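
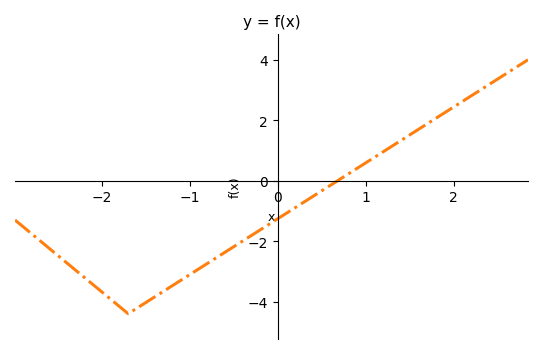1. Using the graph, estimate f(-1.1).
-3.2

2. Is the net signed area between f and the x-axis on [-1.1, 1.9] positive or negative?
negative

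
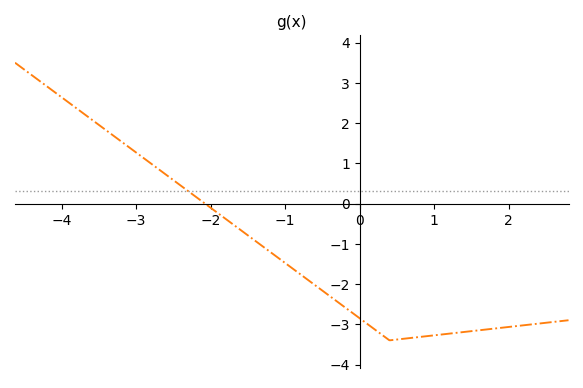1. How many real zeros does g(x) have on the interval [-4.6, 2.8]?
1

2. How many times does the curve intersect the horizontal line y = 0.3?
1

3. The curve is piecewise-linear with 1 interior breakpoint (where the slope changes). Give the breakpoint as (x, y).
(0.4, -3.4)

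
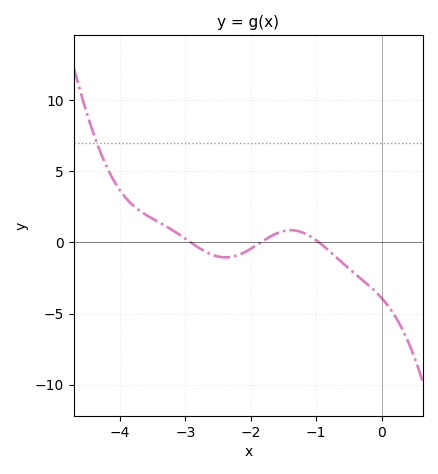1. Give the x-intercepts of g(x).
-2.92, -1.85, -0.957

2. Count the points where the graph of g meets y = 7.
1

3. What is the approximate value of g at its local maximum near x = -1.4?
0.851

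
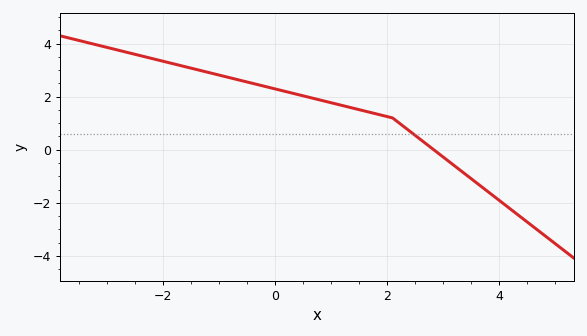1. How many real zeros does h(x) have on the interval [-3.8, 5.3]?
1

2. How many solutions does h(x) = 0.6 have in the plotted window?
1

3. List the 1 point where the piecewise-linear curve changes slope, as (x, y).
(2.1, 1.2)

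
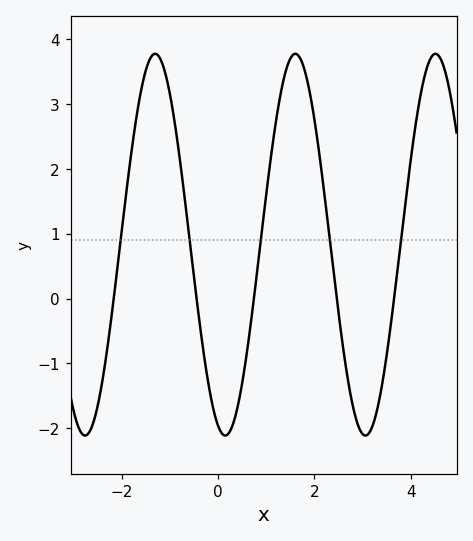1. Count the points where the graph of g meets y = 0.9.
5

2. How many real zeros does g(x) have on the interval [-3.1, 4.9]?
5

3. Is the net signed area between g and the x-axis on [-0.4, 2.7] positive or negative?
positive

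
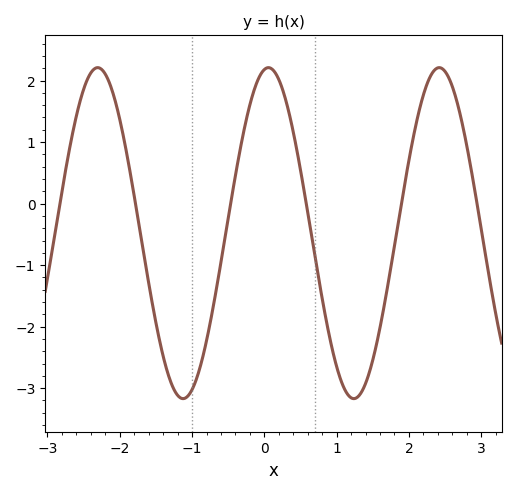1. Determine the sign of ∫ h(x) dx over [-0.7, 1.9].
negative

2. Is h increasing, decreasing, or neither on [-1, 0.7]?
neither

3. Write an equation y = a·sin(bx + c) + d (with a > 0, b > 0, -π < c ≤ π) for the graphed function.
y = 2.69sin(2.66x + 1.42) - 0.48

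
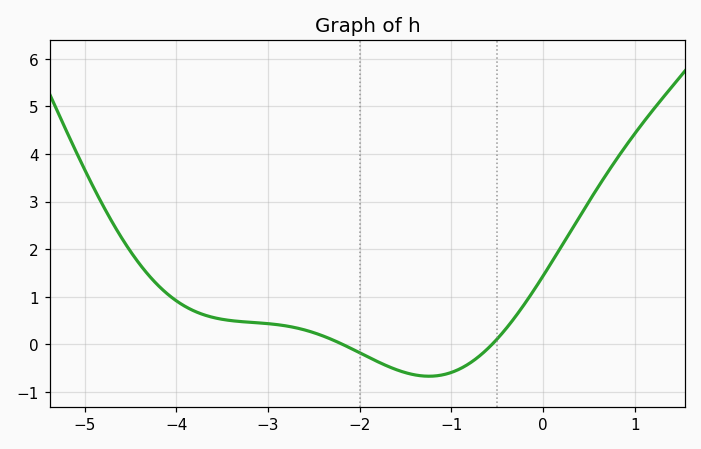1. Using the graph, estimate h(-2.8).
0.4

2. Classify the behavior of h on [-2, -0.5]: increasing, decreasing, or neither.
neither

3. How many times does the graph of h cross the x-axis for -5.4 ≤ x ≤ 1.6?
2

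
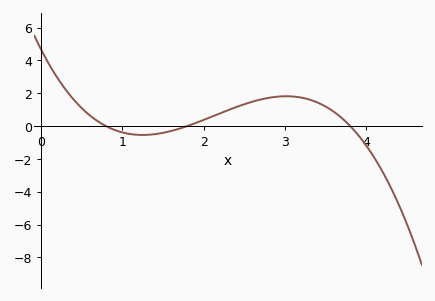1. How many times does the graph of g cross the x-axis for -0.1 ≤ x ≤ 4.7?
3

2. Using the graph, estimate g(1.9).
0.2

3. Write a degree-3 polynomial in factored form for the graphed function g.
y = -0.86(x - 0.8)(x - 1.8)(x - 3.8)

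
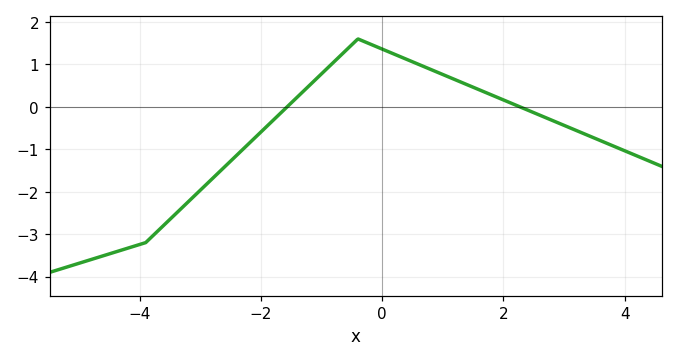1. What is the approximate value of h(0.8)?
0.881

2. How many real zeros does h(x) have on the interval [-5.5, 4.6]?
2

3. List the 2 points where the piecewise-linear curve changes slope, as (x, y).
(-3.9, -3.2); (-0.4, 1.6)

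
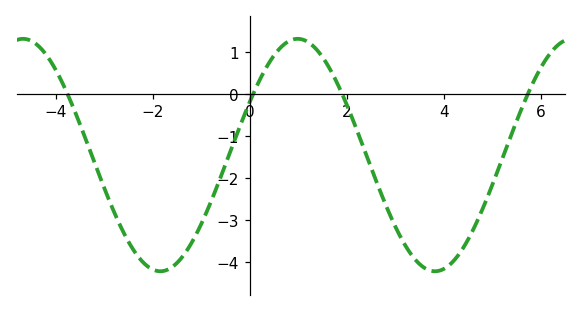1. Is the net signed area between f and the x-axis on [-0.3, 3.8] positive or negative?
negative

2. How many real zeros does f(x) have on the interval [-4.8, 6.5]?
4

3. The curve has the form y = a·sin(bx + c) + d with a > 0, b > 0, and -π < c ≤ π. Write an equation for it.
y = 2.77sin(1.11x + 0.472) - 1.46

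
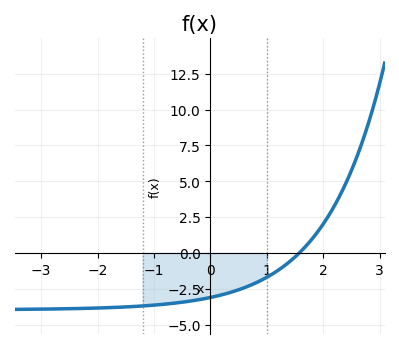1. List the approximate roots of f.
1.57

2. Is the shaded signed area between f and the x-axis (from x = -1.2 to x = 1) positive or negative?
negative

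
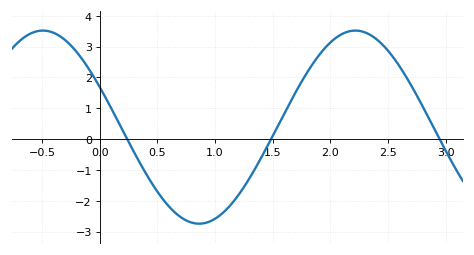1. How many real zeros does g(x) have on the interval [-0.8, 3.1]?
3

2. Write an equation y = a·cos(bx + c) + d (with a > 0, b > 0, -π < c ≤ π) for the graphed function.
y = 3.13cos(2.32x + 1.14) + 0.39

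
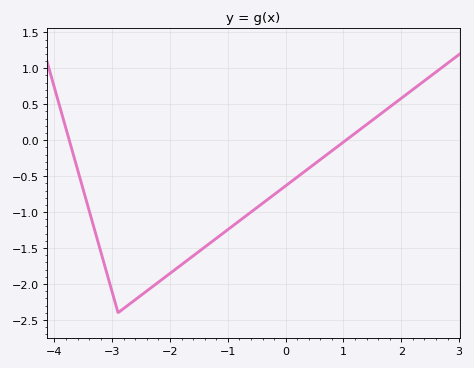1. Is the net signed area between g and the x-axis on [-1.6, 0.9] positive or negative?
negative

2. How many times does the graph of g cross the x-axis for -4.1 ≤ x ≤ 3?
2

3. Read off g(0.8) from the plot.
-0.15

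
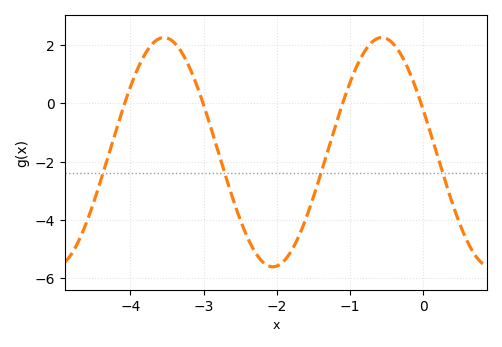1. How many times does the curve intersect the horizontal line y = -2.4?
4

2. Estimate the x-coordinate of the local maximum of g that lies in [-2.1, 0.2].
-0.6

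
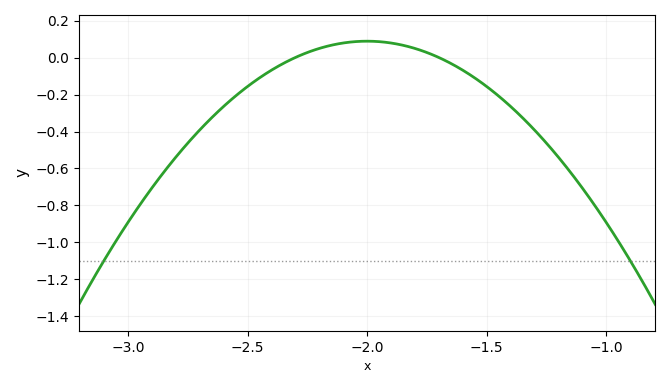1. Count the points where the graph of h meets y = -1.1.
2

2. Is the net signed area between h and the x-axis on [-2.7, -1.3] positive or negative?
negative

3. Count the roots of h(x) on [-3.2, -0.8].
2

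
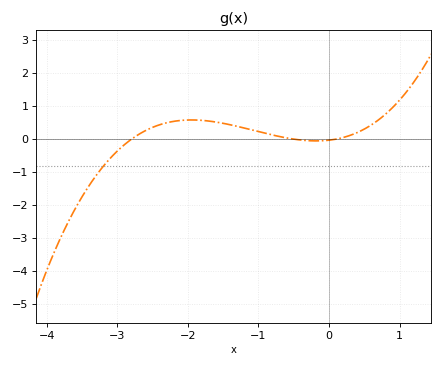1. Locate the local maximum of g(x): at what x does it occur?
-1.95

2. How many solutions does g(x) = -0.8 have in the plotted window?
1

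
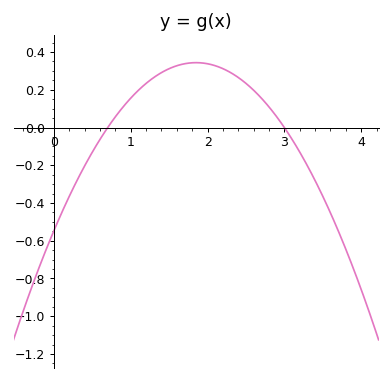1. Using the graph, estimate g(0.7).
0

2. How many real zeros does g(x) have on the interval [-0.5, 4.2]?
2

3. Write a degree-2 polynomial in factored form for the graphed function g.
y = -0.26(x - 0.7)(x - 3)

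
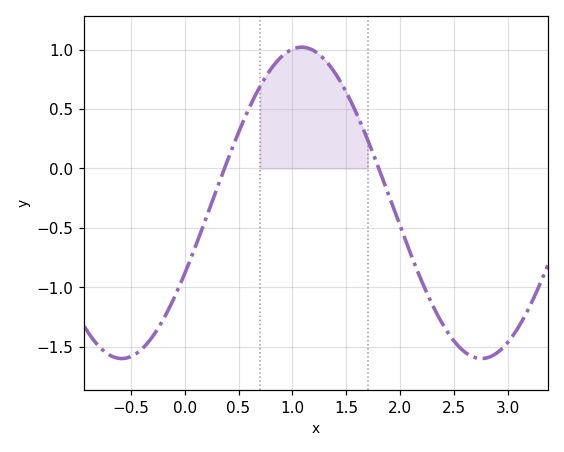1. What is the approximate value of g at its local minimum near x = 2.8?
-1.6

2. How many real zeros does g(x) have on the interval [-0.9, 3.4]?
2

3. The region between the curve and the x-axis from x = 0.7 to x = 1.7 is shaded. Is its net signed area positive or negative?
positive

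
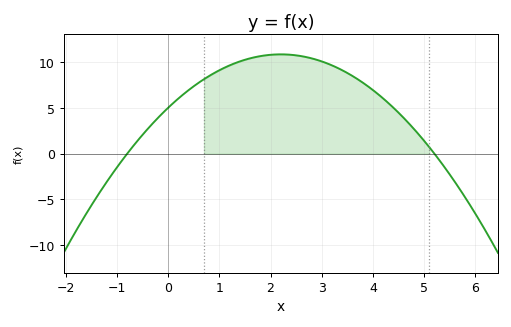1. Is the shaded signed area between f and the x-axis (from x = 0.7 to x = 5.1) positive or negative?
positive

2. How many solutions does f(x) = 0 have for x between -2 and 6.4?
2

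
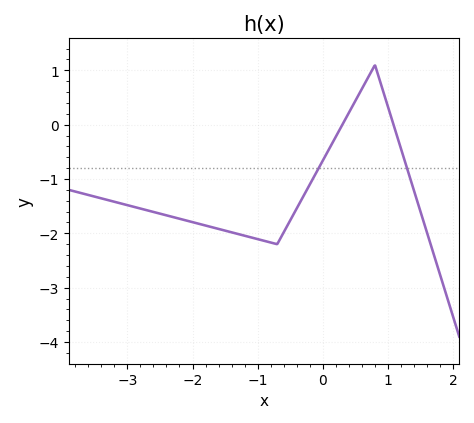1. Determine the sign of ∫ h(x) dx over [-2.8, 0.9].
negative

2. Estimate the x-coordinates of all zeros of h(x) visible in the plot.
0.3, 1.1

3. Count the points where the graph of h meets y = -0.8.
2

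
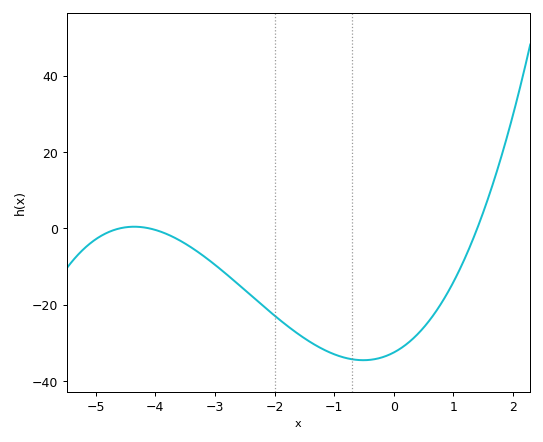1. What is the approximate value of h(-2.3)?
-18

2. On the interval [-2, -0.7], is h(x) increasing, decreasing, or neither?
decreasing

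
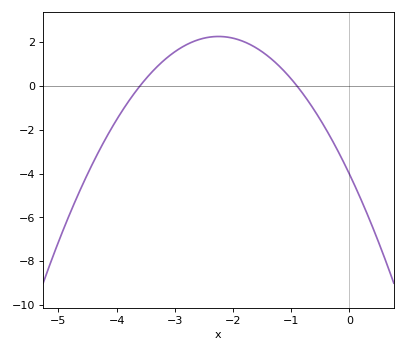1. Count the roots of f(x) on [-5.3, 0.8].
2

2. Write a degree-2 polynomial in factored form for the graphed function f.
y = -1.24(x + 3.6)(x + 0.9)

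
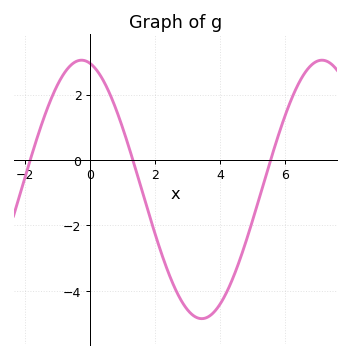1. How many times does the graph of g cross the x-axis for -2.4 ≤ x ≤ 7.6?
3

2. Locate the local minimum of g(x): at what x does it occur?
3.43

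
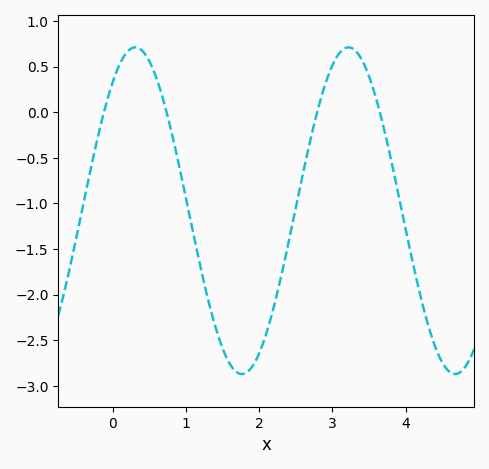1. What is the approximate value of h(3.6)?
0.137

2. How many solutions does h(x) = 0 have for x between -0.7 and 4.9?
4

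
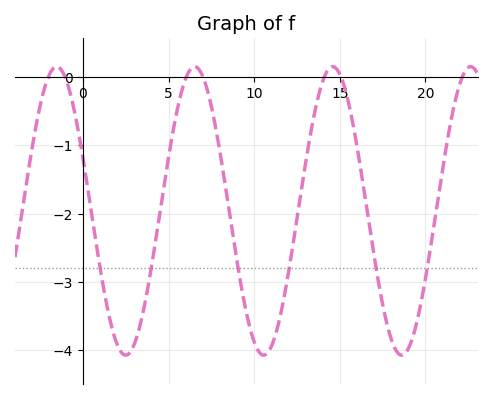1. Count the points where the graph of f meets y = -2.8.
6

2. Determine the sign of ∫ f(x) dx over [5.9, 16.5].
negative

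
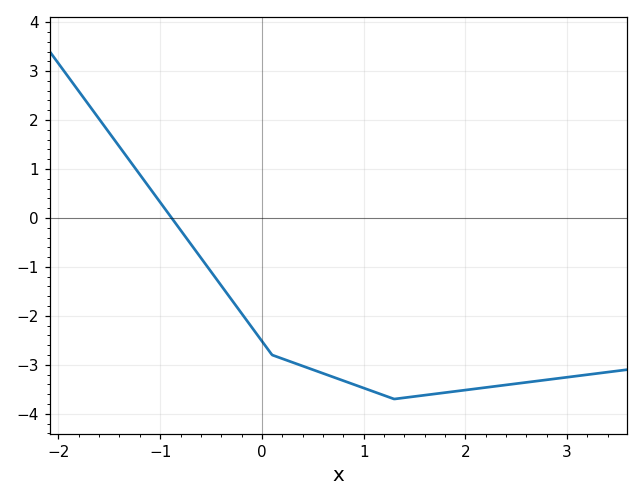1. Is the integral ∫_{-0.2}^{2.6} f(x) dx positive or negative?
negative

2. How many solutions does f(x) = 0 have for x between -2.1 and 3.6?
1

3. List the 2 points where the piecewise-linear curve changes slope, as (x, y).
(0.1, -2.8); (1.3, -3.7)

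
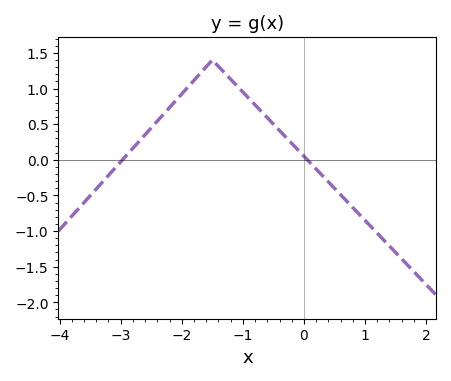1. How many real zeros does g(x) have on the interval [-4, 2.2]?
2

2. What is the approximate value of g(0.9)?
-0.75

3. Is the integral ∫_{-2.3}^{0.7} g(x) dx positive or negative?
positive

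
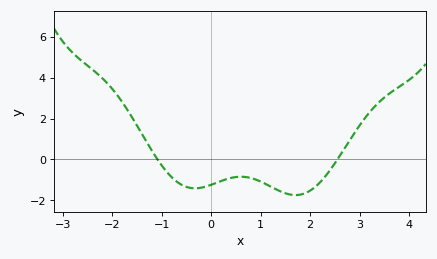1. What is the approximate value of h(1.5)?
-1.6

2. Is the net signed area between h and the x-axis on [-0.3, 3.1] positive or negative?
negative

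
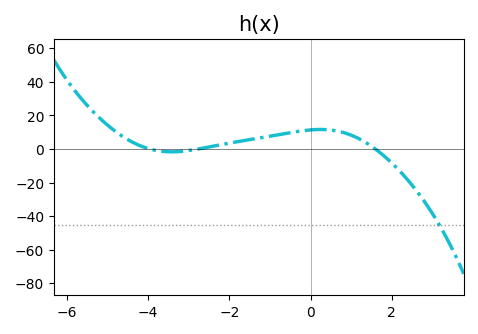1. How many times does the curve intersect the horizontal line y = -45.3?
1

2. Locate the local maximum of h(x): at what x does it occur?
0.2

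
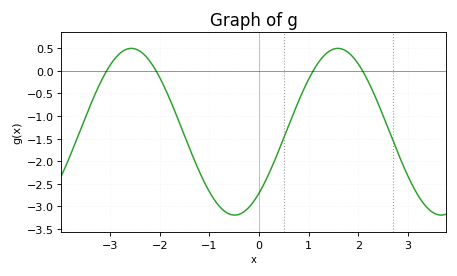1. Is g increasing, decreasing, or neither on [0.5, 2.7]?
neither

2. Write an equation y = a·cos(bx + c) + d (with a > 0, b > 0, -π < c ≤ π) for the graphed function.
y = 1.84cos(1.5x - 2.4) - 1.35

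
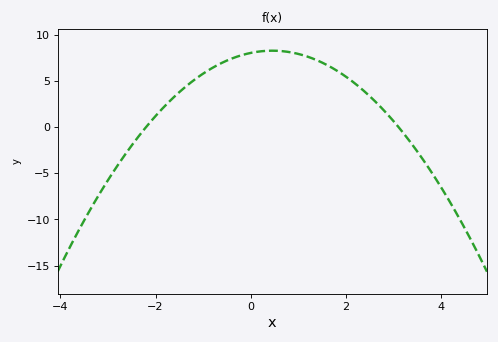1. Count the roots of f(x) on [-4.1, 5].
2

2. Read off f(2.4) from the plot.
3.8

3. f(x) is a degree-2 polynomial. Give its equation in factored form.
y = -1.18(x + 2.2)(x - 3.1)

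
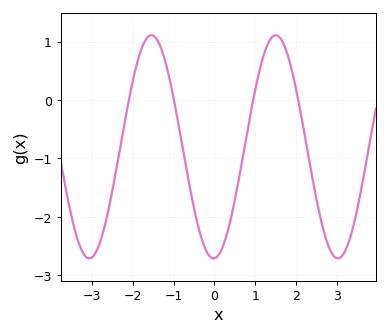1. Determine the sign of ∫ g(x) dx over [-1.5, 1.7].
negative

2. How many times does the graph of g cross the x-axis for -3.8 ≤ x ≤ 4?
4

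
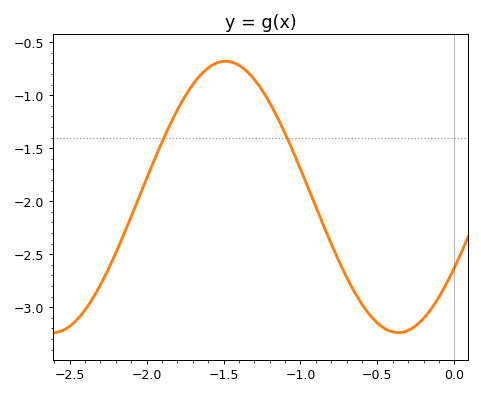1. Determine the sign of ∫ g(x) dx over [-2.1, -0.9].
negative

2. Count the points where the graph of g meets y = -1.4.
2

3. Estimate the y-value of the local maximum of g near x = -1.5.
-0.7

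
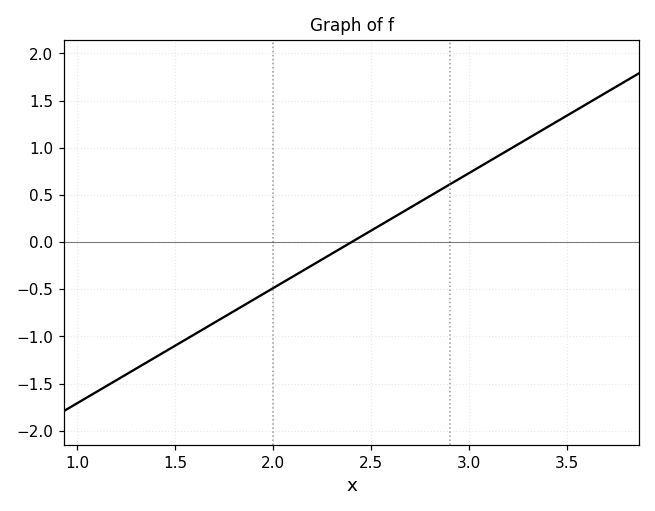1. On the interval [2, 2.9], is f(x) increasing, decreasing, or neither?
increasing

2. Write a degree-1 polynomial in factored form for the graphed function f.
y = 1.22(x - 2.4)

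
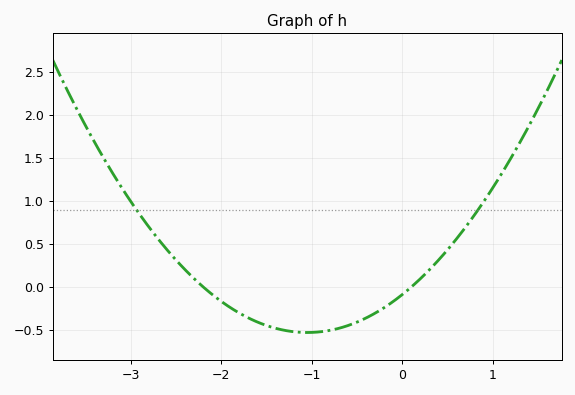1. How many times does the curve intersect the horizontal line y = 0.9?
2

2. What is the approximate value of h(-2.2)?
0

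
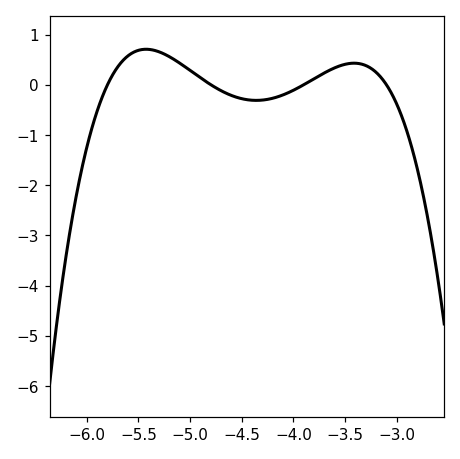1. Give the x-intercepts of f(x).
-5.8, -4.8, -3.9, -3.1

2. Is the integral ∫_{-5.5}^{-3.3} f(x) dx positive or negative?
positive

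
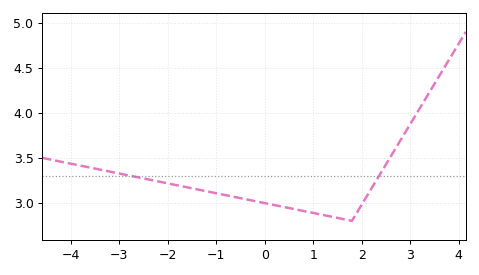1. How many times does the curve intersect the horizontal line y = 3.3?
2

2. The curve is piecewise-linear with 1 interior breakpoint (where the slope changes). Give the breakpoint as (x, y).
(1.8, 2.8)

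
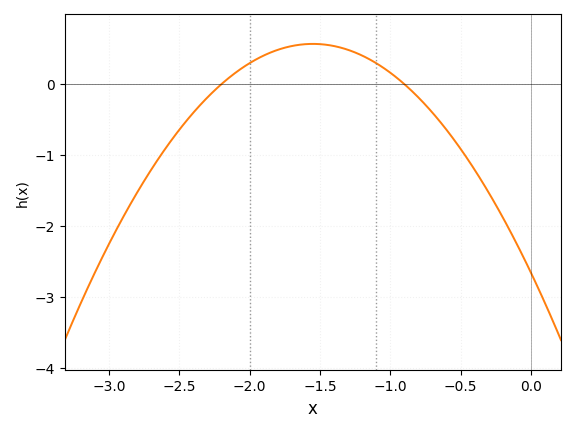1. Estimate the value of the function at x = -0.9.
0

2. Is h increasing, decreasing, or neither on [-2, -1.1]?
neither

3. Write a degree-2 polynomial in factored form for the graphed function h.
y = -1.34(x + 2.2)(x + 0.9)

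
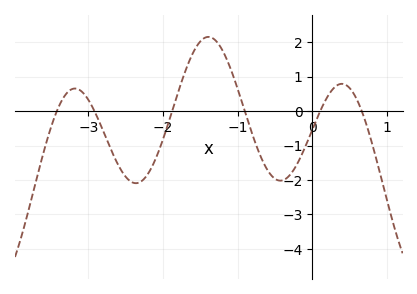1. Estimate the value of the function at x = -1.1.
1.3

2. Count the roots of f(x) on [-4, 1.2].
6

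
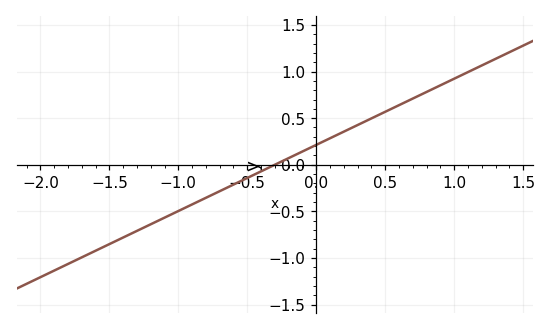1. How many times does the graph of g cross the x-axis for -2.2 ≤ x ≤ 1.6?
1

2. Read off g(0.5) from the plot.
0.55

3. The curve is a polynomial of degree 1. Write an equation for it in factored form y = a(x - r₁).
y = 0.71(x + 0.3)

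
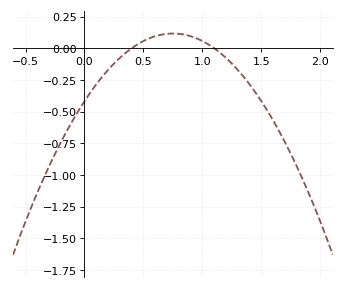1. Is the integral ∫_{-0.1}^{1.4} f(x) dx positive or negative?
negative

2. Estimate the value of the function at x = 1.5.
-0.42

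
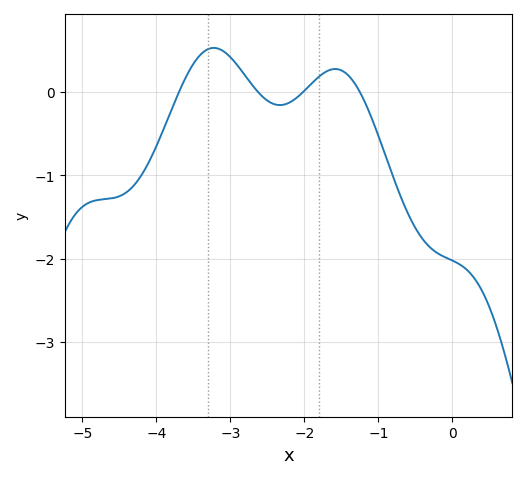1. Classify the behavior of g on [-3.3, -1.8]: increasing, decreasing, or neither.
neither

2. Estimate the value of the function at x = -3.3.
0.5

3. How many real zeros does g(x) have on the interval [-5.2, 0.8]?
4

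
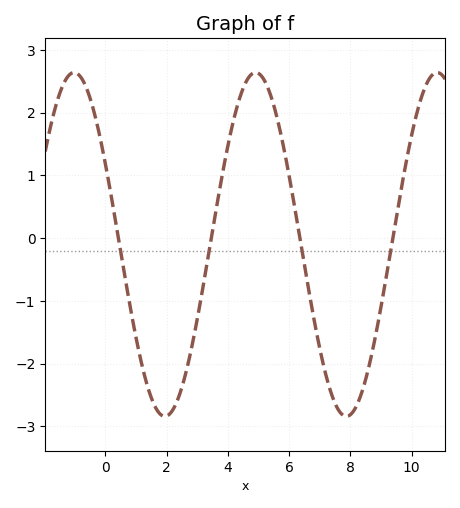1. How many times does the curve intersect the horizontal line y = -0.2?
4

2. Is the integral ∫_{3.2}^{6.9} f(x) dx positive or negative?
positive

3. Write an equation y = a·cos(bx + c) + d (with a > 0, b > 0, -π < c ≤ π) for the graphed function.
y = 2.74cos(1.06x + 1.08) - 0.1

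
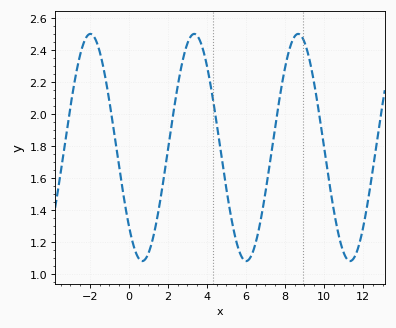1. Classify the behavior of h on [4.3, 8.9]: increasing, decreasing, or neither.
neither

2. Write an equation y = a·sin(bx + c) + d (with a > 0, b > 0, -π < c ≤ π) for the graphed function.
y = 0.71sin(1.18x - 2.38) + 1.79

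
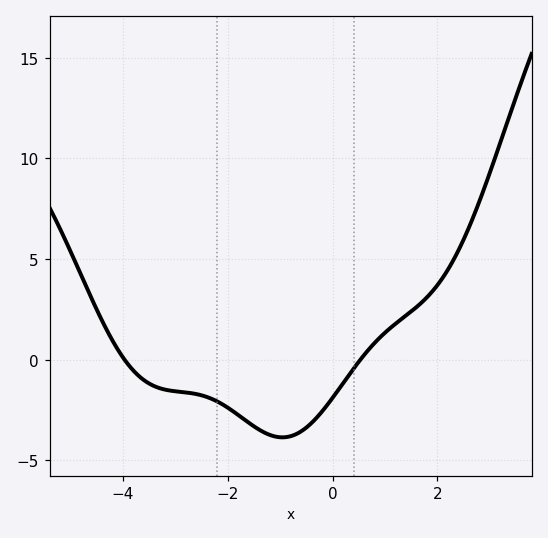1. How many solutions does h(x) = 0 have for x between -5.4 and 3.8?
2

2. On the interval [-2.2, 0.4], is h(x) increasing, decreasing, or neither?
neither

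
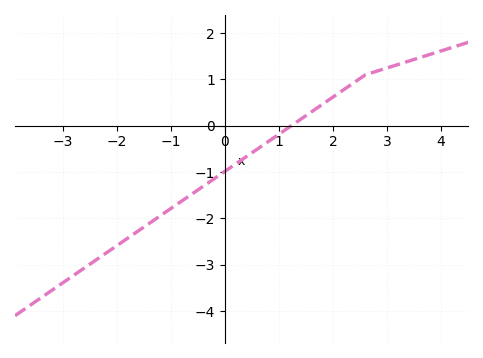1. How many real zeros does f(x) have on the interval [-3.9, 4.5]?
1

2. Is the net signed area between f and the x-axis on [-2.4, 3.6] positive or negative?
negative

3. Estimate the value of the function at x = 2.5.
1.02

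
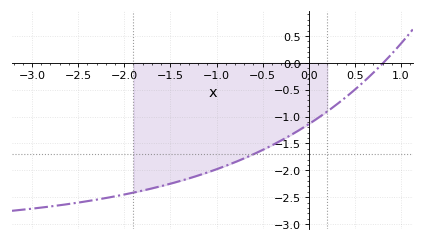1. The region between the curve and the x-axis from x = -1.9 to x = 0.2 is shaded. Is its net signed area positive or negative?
negative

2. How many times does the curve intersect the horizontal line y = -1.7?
1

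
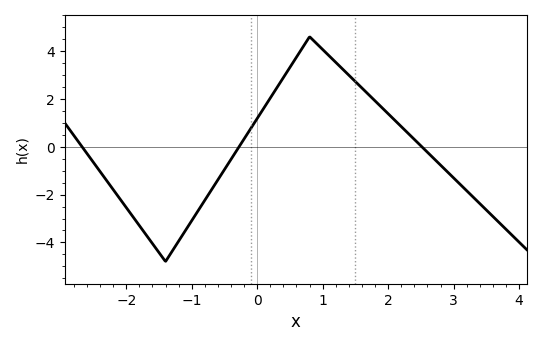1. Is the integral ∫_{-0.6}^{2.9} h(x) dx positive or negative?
positive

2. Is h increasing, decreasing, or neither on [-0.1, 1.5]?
neither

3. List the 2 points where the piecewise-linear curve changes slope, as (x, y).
(-1.4, -4.8); (0.8, 4.6)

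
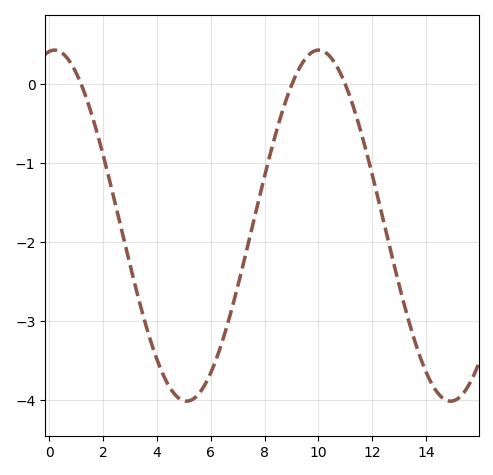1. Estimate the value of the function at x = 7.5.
-1.86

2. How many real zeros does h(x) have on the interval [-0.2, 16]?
3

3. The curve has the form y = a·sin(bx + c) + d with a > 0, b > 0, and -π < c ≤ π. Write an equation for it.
y = 2.22sin(0.64x + 1.45) - 1.79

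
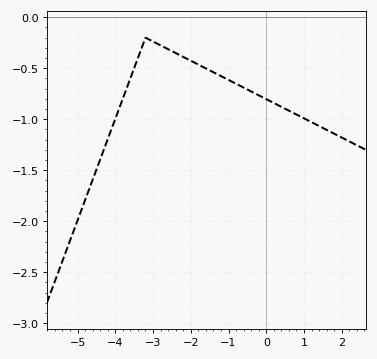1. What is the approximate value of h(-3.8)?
-0.797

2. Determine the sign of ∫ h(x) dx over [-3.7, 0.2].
negative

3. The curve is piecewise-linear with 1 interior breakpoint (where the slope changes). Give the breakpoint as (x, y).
(-3.2, -0.2)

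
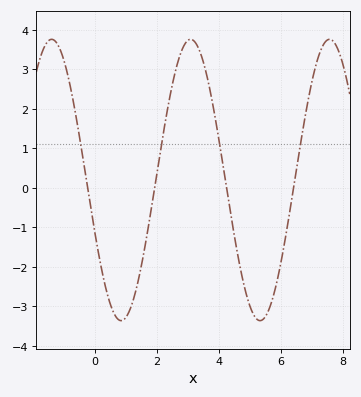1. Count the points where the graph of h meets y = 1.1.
4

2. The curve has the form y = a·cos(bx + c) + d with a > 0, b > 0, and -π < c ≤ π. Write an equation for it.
y = 3.56cos(1.4x + 2) + 0.2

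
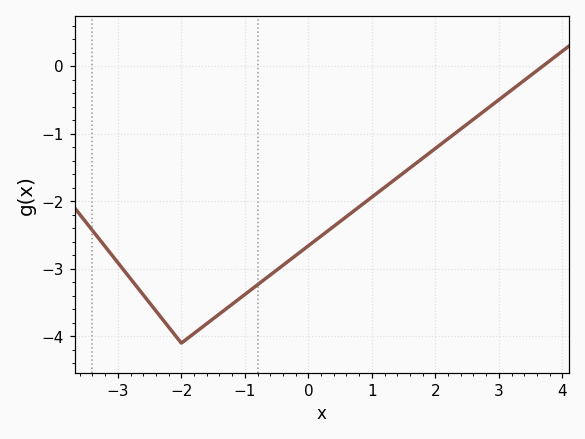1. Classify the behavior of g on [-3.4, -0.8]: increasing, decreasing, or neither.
neither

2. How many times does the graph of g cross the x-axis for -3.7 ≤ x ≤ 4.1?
1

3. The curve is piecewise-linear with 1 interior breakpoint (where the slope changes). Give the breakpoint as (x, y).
(-2, -4.1)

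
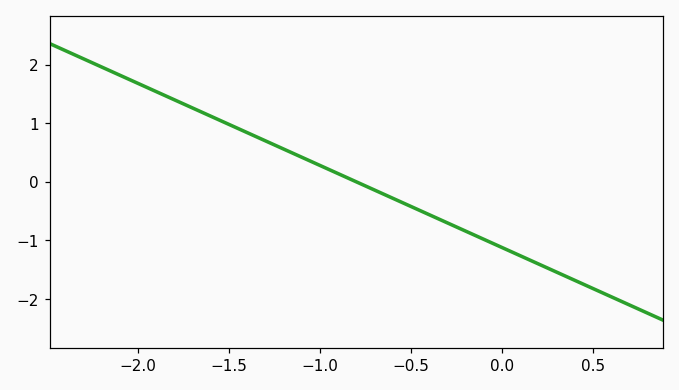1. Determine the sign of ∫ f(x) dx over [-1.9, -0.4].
positive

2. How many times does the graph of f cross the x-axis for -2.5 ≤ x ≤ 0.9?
1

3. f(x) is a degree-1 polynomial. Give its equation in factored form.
y = -1.4(x + 0.8)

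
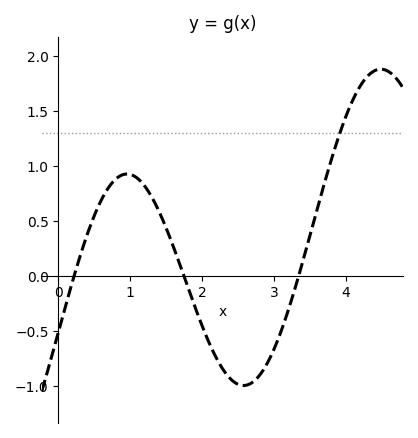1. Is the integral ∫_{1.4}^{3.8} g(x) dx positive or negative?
negative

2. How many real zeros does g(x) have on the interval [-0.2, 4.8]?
3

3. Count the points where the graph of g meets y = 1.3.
1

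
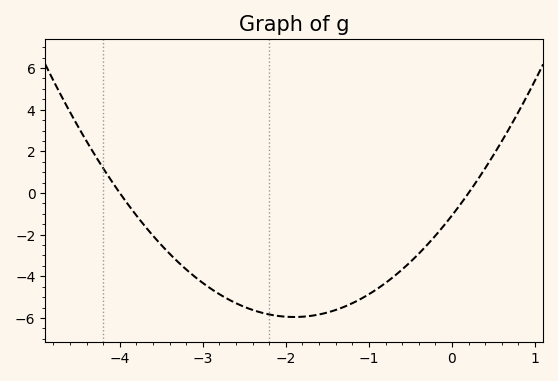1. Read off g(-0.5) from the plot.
-3.31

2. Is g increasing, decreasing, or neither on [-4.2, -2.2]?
decreasing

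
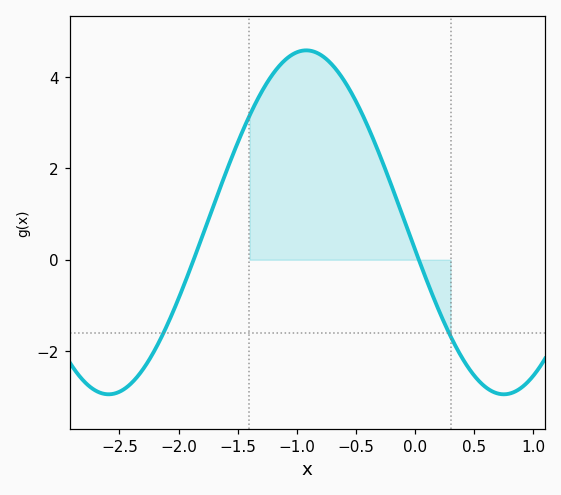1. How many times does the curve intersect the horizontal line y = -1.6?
2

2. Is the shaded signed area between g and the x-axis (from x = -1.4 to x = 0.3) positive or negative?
positive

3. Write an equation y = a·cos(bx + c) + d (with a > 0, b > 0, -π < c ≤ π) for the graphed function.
y = 3.77cos(1.88x + 1.73) + 0.82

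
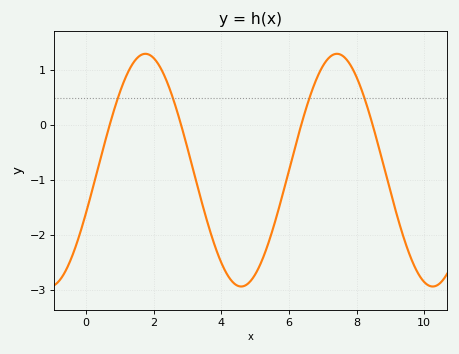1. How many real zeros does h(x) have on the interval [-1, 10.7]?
4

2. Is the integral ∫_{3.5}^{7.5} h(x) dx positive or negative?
negative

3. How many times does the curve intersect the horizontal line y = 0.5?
4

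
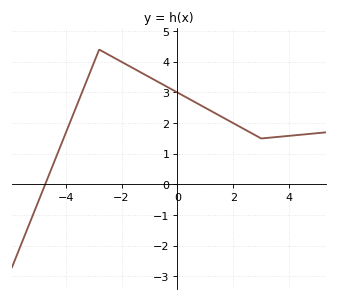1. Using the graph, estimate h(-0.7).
3.35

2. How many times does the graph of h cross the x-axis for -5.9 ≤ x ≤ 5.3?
1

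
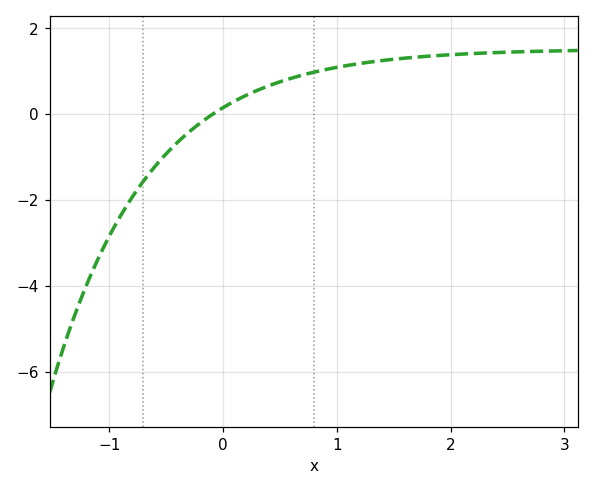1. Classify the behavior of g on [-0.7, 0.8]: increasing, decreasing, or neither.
increasing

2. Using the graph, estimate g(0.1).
0.4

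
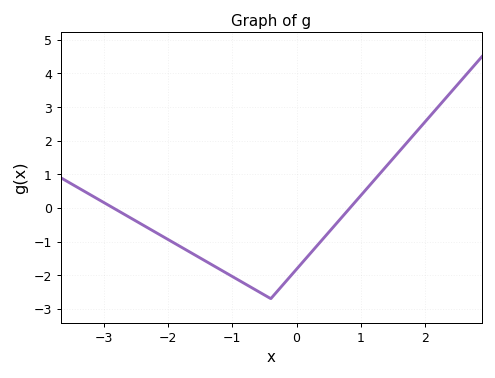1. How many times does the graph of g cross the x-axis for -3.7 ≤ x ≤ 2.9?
2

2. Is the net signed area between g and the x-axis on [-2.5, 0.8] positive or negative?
negative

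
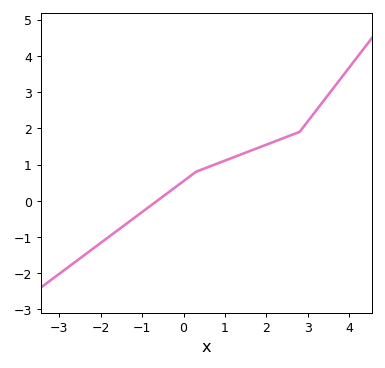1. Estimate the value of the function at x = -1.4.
-0.7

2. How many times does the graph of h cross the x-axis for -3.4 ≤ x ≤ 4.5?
1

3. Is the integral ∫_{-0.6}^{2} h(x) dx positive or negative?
positive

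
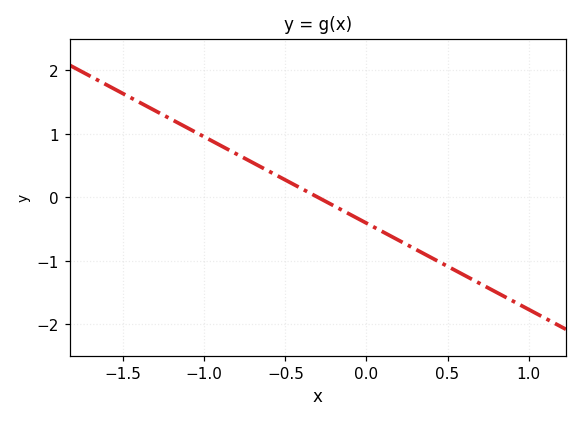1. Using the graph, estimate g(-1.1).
1.1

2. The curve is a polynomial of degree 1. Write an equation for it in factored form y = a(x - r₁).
y = -1.36(x + 0.3)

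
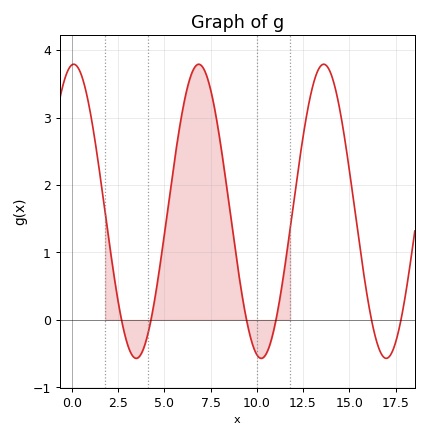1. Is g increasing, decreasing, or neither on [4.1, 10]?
neither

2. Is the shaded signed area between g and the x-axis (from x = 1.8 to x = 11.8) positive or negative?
positive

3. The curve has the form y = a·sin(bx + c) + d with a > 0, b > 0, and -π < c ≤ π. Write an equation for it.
y = 2.18sin(0.93x + 1.5) + 1.61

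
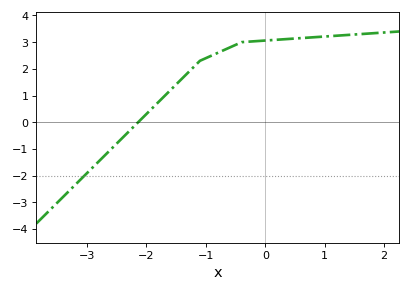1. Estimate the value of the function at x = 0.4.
3.1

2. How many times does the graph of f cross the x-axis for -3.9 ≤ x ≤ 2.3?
1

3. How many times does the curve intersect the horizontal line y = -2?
1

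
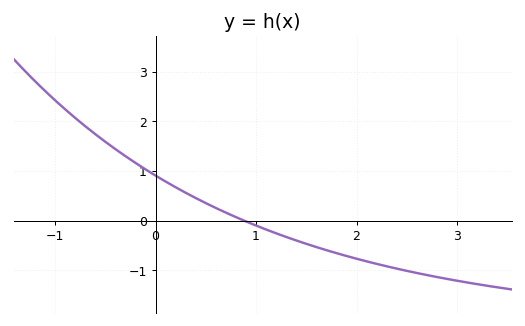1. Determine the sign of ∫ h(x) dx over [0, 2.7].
negative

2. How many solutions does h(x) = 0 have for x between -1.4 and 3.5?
1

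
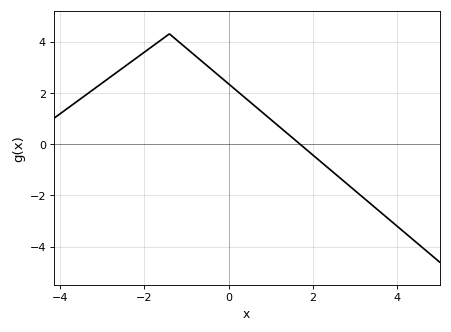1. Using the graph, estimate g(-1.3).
4.2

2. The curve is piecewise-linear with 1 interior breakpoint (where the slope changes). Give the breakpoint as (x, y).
(-1.4, 4.3)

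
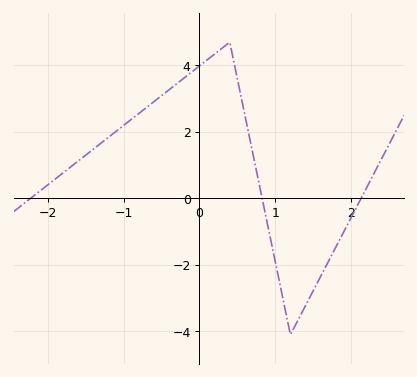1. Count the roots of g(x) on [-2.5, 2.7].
3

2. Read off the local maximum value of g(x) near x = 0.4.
4.6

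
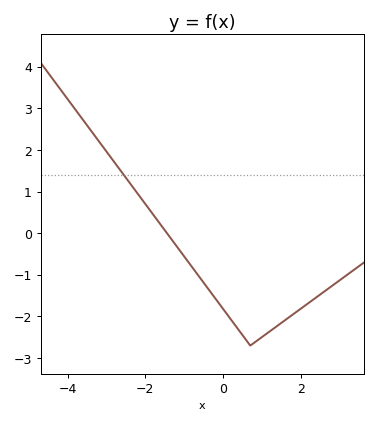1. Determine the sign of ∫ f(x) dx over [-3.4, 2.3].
negative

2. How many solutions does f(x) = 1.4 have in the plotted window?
1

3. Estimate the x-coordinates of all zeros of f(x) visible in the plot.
-1.4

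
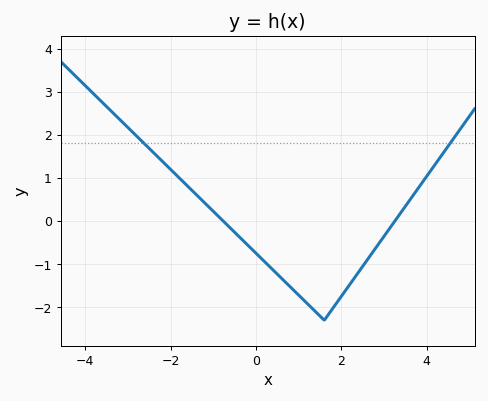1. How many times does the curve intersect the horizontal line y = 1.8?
2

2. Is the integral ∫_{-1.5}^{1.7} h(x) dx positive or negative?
negative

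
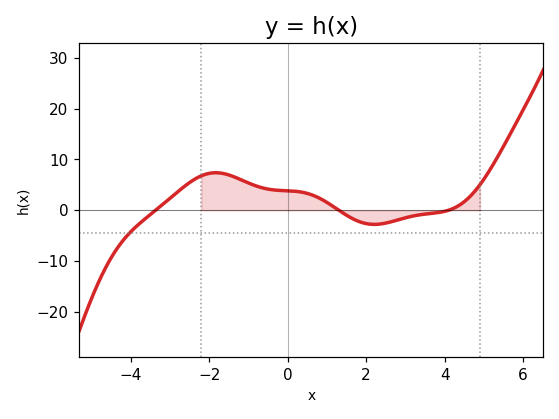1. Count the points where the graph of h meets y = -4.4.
1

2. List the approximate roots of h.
-3.4, 1.4, 4.2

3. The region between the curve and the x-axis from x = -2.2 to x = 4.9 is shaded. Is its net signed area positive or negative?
positive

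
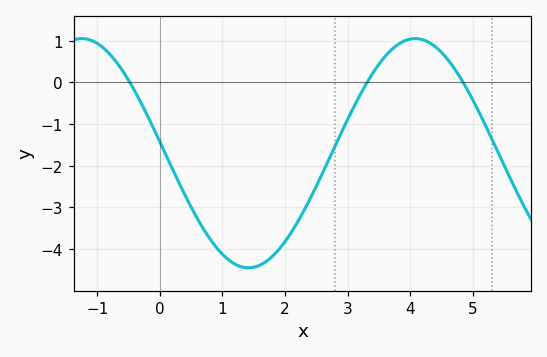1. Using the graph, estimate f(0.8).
-3.8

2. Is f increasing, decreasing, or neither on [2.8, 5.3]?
neither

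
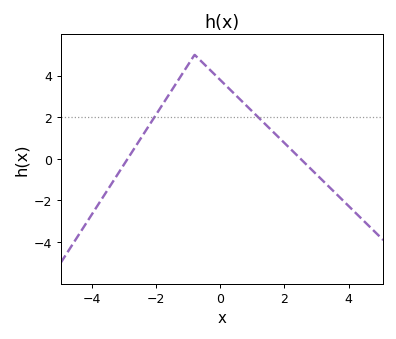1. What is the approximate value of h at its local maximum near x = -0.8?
5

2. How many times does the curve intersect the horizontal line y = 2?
2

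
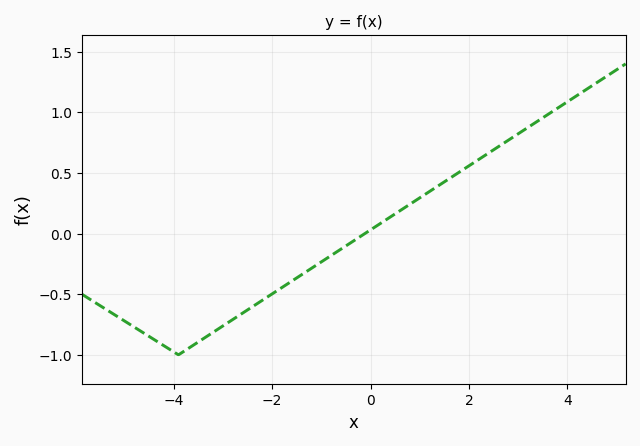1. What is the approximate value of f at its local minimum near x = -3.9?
-1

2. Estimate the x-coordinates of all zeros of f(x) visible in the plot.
-0.116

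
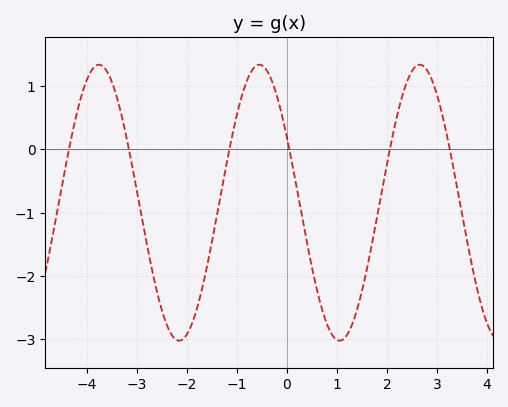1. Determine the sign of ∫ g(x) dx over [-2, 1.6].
negative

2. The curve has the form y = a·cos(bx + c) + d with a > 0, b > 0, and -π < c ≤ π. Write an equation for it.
y = 2.18cos(1.96x + 1.08) - 0.84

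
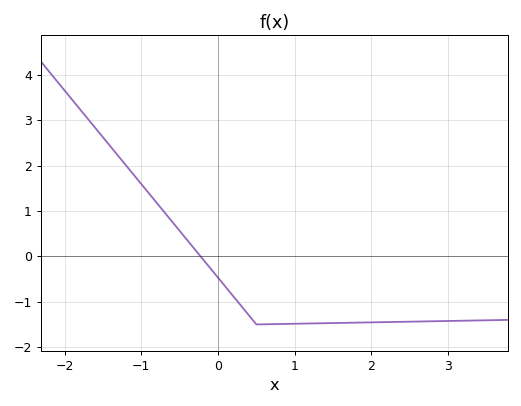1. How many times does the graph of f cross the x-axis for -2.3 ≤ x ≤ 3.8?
1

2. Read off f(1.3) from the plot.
-1.5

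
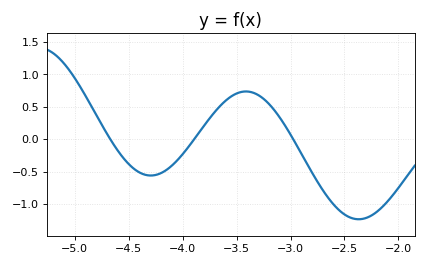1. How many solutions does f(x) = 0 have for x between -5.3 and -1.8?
3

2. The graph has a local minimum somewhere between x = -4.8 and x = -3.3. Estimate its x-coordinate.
-4.3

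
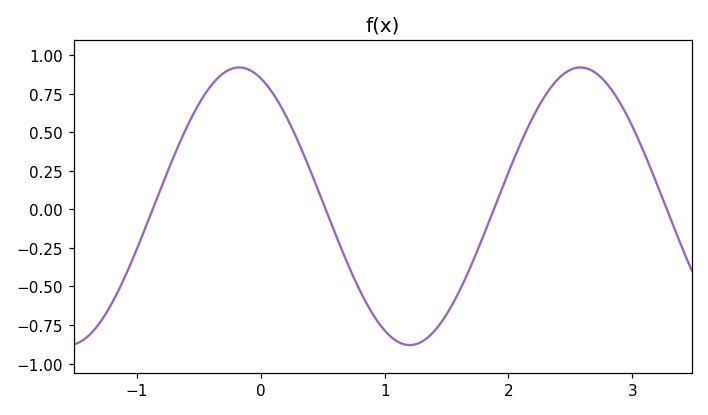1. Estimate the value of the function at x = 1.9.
0.05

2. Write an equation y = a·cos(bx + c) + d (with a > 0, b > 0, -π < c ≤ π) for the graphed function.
y = 0.9cos(2.3x + 0.4) + 0.02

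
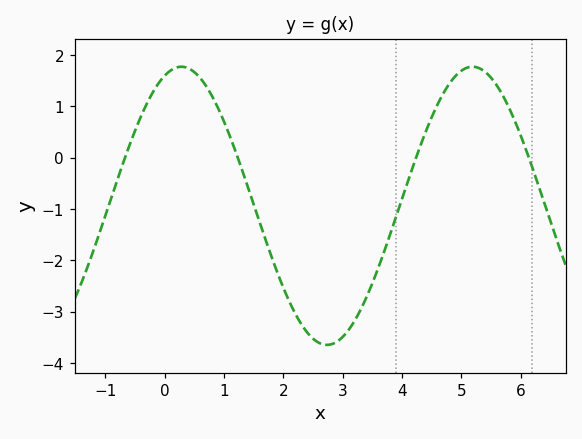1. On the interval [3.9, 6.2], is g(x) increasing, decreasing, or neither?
neither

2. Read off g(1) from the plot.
0.702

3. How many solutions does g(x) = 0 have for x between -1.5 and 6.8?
4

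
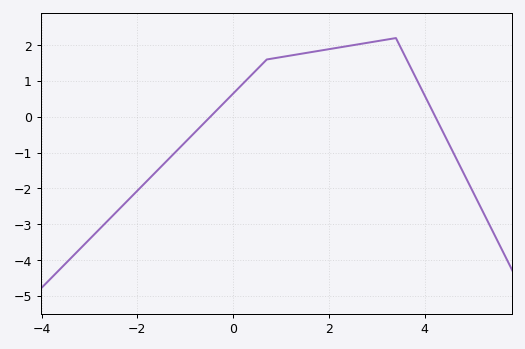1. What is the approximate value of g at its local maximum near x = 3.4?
2.2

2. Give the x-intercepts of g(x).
-0.4, 4.2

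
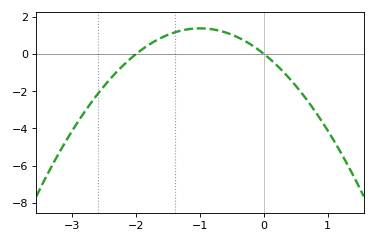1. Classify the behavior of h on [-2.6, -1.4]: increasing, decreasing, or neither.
increasing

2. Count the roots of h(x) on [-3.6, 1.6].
2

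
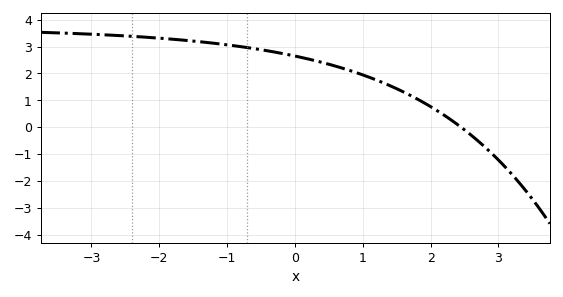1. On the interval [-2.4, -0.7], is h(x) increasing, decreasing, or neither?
decreasing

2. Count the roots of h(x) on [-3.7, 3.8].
1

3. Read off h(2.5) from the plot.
-0.099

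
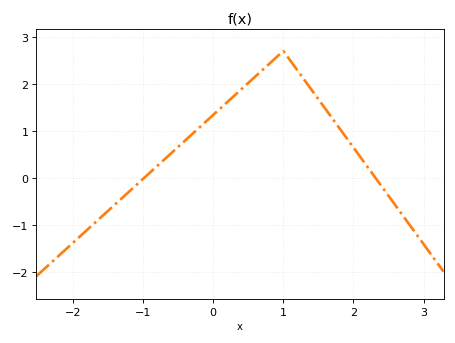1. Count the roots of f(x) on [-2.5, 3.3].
2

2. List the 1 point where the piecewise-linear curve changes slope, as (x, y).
(1, 2.7)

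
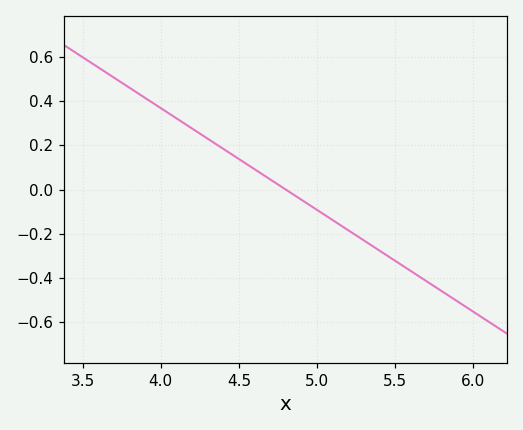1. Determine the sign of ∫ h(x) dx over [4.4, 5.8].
negative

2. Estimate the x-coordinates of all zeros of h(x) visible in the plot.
4.8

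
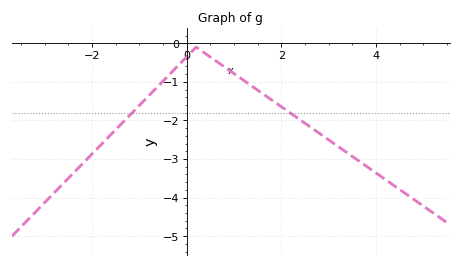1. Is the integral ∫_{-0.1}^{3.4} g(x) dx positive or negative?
negative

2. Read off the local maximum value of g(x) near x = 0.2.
-0.102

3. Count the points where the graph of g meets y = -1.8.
2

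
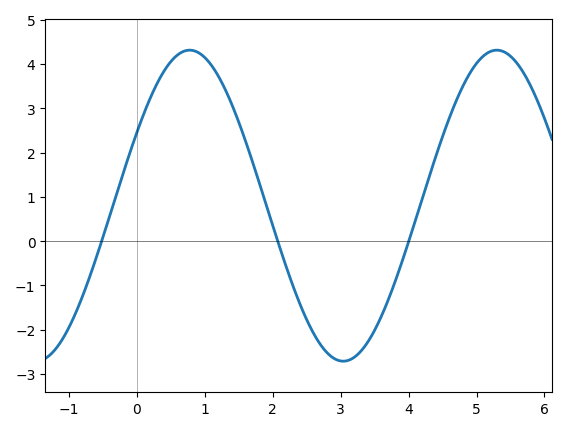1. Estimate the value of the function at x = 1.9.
0.84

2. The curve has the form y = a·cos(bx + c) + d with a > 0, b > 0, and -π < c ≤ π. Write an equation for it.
y = 3.51cos(1.39x - 1.08) + 0.8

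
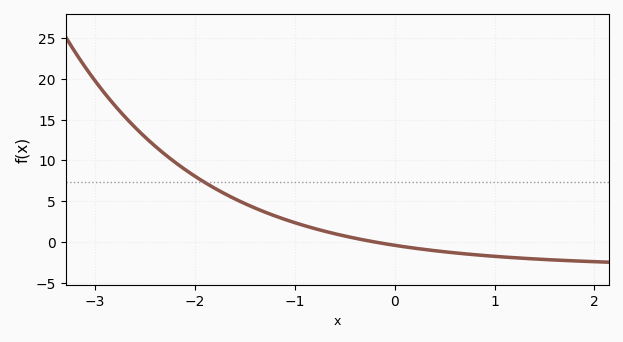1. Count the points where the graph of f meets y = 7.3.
1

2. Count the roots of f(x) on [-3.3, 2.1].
1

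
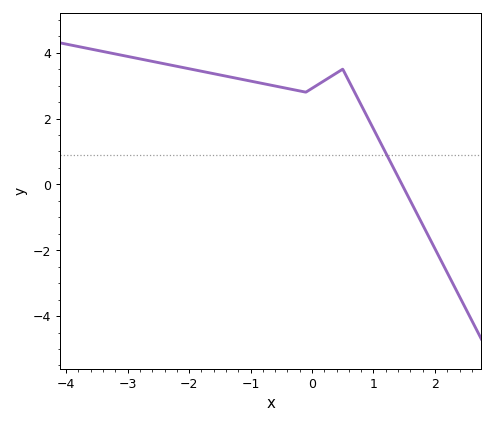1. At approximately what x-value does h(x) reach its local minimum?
-0.1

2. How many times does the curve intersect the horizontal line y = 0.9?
1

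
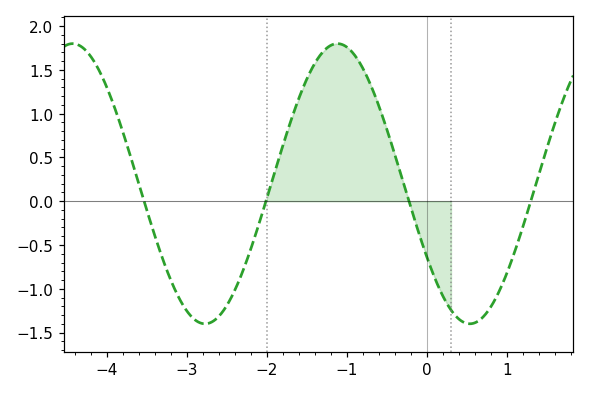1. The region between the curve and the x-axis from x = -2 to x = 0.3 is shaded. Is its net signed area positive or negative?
positive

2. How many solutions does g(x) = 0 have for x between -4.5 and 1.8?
4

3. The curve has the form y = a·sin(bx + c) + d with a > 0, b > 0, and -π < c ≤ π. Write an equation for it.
y = 1.6sin(1.9x - 2.6) + 0.2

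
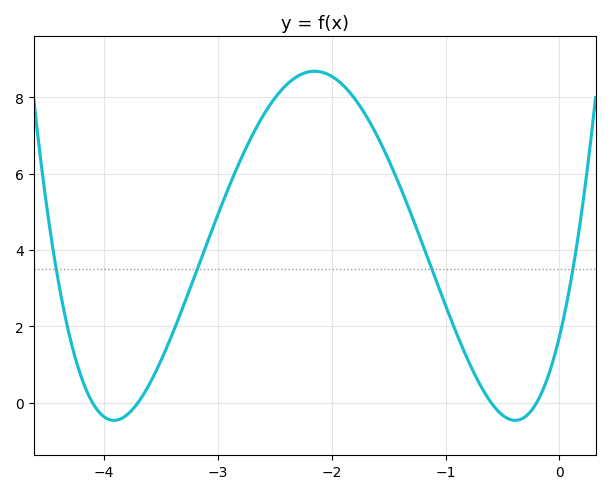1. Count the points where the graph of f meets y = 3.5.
4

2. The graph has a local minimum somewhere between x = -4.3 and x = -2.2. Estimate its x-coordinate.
-3.91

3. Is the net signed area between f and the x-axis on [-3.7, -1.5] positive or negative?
positive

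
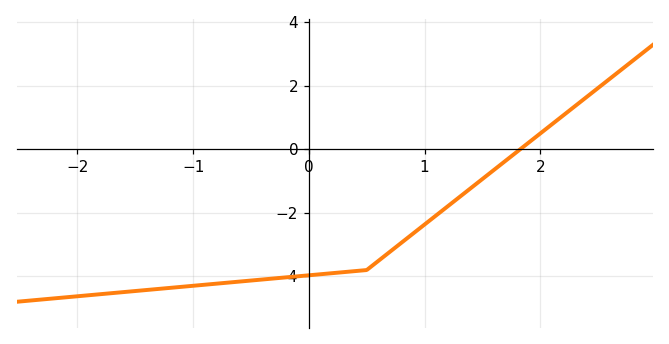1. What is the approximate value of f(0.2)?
-3.8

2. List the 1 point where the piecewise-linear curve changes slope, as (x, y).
(0.5, -3.8)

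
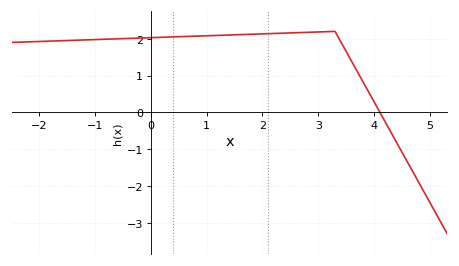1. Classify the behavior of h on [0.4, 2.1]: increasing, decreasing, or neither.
increasing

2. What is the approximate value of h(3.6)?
1.4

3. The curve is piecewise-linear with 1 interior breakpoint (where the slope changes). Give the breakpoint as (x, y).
(3.3, 2.2)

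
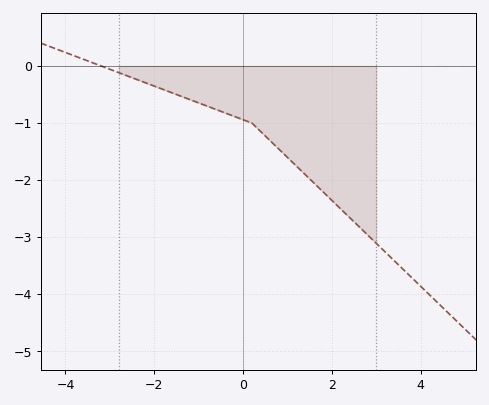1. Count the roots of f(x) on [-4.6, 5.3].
1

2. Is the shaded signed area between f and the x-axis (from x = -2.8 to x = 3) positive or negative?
negative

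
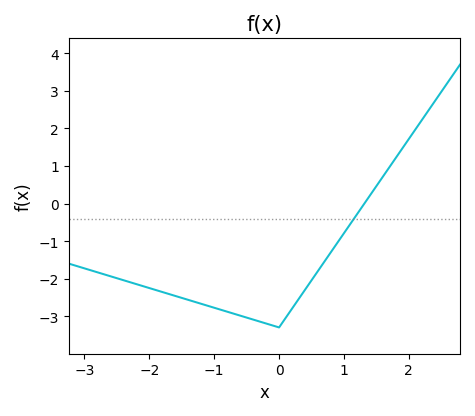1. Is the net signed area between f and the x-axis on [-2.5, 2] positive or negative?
negative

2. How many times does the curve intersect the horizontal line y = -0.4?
1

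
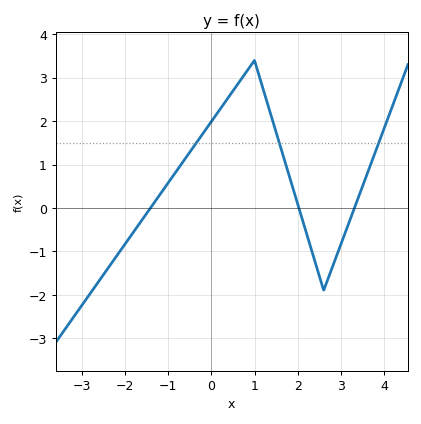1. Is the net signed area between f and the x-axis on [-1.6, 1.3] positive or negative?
positive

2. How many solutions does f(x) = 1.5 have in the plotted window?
3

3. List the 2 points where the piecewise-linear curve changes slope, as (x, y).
(1, 3.4); (2.6, -1.9)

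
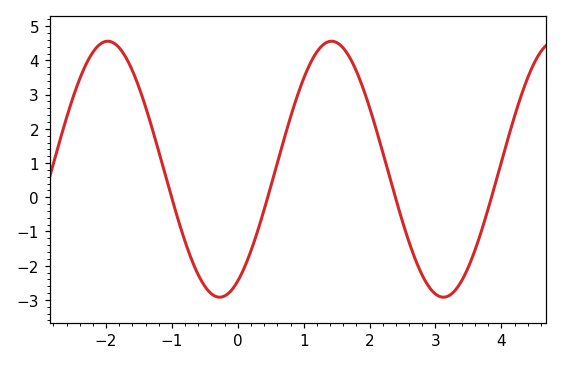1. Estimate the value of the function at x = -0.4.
-2.82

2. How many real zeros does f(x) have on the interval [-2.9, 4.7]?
4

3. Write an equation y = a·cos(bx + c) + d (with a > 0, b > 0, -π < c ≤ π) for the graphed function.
y = 3.74cos(1.85x - 2.63) + 0.82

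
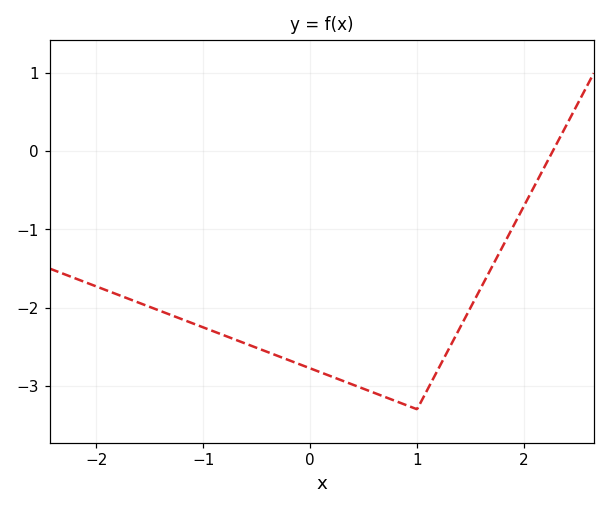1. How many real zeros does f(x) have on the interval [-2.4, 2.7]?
1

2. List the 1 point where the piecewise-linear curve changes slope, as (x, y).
(1, -3.3)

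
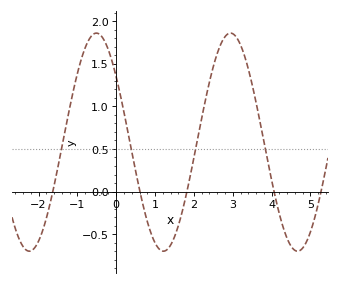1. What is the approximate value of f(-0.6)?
1.85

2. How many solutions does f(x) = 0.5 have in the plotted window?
4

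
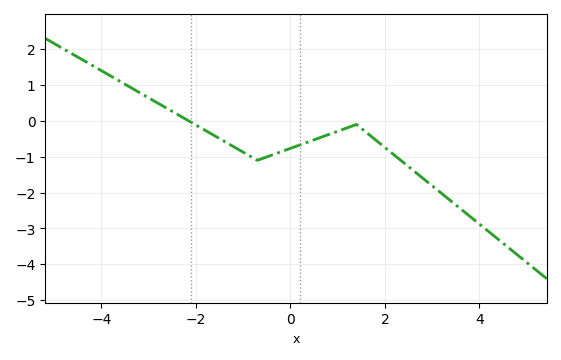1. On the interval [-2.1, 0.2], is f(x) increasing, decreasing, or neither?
neither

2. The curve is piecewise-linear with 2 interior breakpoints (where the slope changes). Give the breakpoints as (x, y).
(-0.7, -1.1); (1.4, -0.1)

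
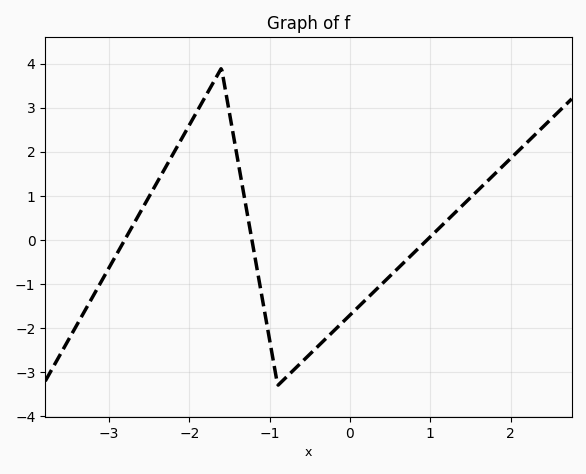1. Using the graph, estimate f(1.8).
1.49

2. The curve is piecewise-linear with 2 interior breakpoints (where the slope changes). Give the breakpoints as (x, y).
(-1.6, 3.9); (-0.9, -3.3)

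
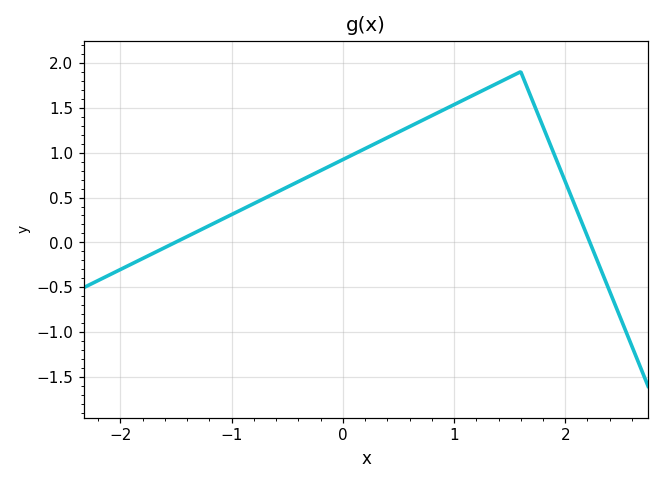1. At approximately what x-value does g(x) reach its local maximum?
1.6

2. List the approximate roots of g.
-1.51, 2.22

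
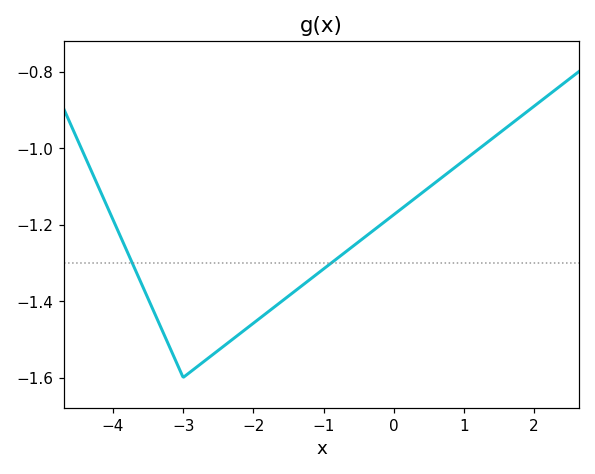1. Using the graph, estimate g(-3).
-1.6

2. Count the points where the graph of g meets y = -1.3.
2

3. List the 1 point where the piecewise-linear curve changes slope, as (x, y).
(-3, -1.6)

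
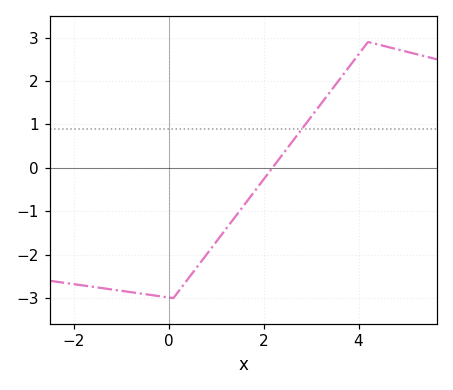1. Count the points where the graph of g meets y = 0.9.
1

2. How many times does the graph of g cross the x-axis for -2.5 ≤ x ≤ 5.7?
1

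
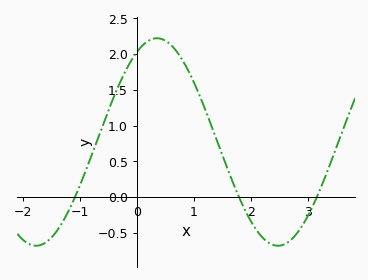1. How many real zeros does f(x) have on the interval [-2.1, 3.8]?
3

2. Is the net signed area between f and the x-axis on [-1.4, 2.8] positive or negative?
positive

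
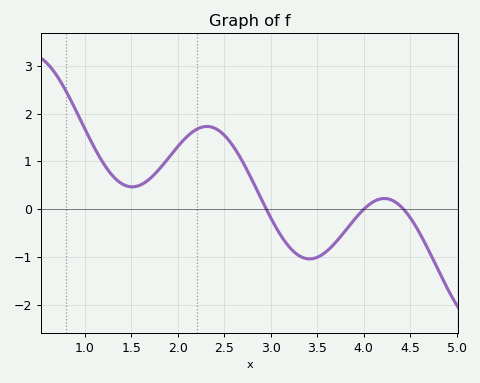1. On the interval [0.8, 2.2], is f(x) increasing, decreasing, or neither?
neither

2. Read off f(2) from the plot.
1.31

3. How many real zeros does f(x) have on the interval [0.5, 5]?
3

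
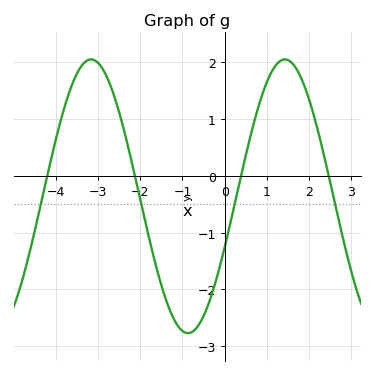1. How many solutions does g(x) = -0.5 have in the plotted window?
4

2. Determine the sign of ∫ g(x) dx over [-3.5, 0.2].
negative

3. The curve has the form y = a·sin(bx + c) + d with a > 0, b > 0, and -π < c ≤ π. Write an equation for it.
y = 2.41sin(1.4x - 0.38) - 0.36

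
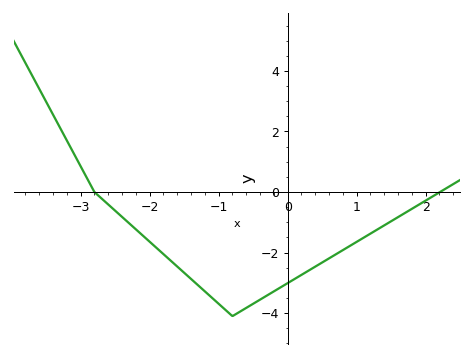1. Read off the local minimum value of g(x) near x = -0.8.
-4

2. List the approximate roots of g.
-2.8, 2.2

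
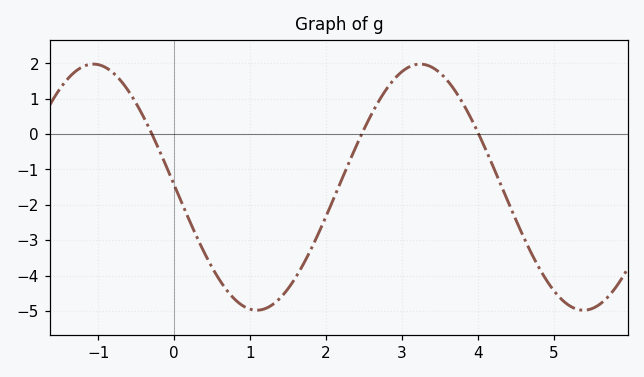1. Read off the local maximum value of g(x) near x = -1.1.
2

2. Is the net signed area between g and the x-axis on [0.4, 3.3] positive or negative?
negative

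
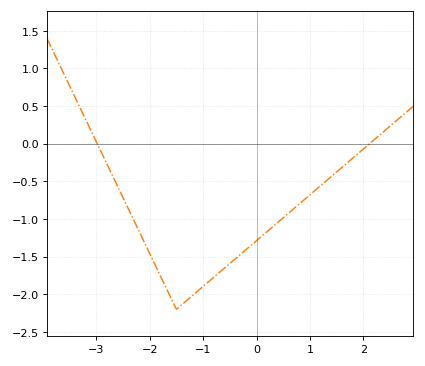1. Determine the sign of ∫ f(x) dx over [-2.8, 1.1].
negative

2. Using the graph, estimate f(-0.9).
-1.85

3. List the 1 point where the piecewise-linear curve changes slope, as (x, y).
(-1.5, -2.2)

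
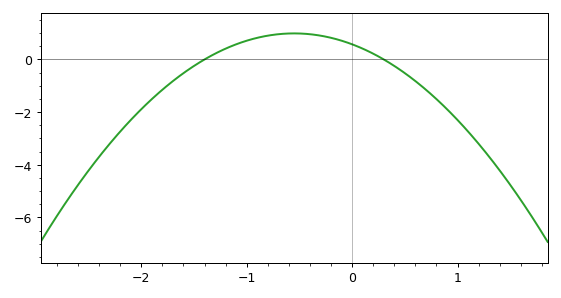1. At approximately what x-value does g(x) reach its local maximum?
-0.5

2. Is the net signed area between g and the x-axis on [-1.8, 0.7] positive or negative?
positive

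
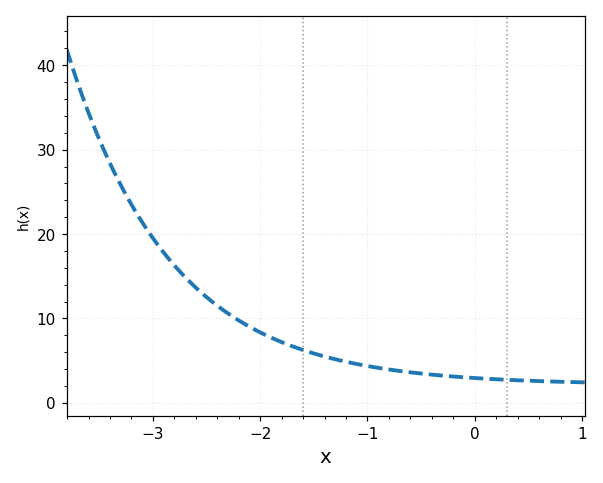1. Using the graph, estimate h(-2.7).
15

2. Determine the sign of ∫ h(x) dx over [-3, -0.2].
positive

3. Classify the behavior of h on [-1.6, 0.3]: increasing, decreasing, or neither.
decreasing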